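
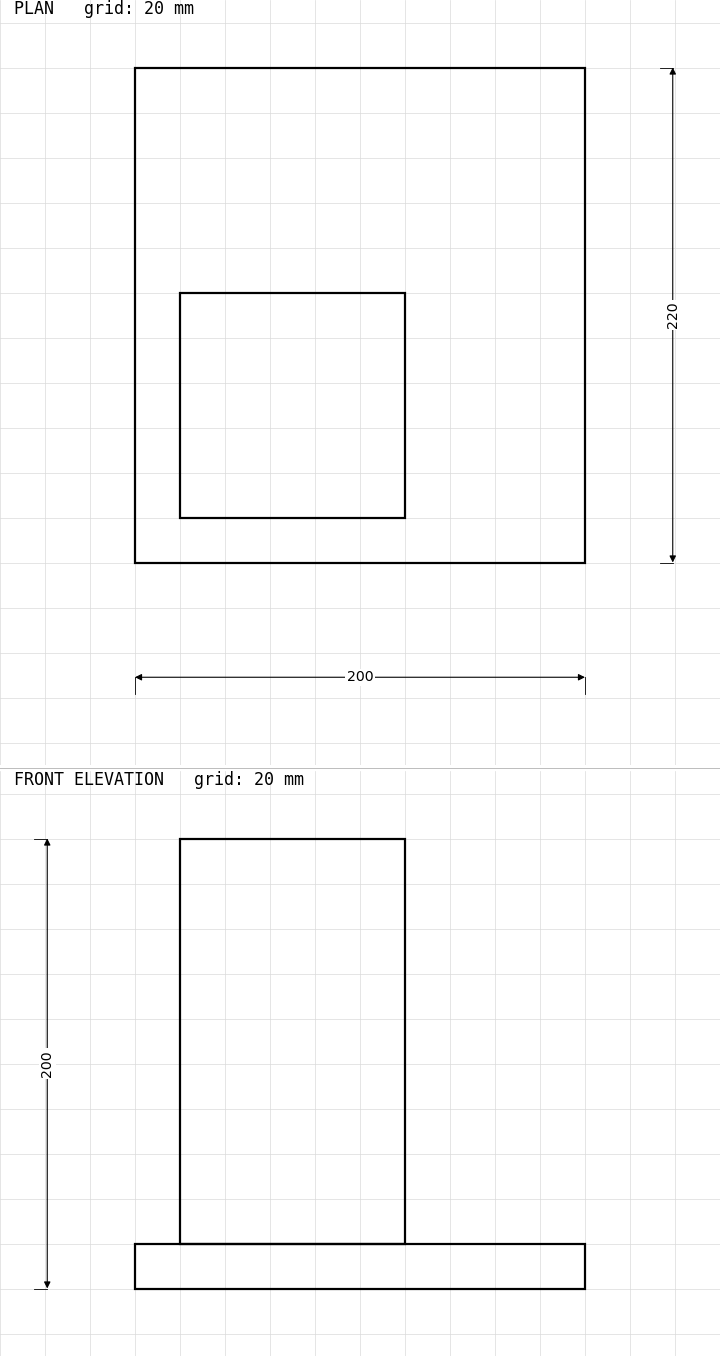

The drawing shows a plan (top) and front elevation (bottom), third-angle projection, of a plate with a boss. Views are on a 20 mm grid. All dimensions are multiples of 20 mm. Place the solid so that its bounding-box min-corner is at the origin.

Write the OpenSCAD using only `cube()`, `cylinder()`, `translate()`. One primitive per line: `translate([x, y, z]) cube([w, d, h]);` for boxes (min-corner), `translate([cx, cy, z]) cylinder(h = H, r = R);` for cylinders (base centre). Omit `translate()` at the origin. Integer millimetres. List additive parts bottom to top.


cube([200, 220, 20]);
translate([20, 20, 20]) cube([100, 100, 180]);


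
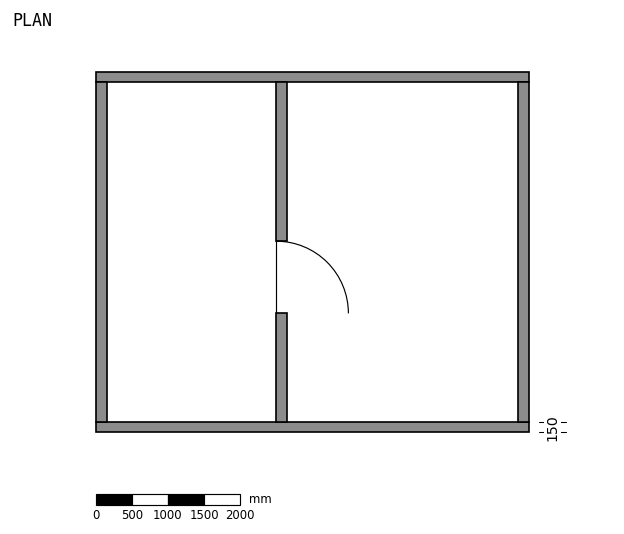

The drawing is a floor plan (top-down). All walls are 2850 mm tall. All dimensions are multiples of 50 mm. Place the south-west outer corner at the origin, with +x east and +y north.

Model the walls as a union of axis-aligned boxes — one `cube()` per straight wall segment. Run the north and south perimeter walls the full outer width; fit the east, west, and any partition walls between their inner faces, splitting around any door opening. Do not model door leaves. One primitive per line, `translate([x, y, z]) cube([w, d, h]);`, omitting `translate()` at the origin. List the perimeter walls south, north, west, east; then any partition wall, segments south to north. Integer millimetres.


cube([6000, 150, 2850]);
translate([0, 4850, 0]) cube([6000, 150, 2850]);
translate([0, 150, 0]) cube([150, 4700, 2850]);
translate([5850, 150, 0]) cube([150, 4700, 2850]);
translate([2500, 150, 0]) cube([150, 1500, 2850]);
translate([2500, 2650, 0]) cube([150, 2200, 2850]);


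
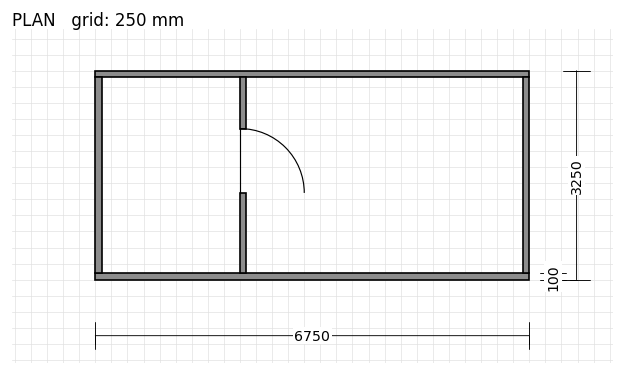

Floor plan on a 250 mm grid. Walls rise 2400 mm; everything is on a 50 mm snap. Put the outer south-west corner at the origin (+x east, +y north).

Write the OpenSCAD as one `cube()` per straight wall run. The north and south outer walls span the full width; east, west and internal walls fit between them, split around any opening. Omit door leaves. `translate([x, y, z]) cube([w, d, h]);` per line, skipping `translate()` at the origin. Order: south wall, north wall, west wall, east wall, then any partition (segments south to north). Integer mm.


cube([6750, 100, 2400]);
translate([0, 3150, 0]) cube([6750, 100, 2400]);
translate([0, 100, 0]) cube([100, 3050, 2400]);
translate([6650, 100, 0]) cube([100, 3050, 2400]);
translate([2250, 100, 0]) cube([100, 1250, 2400]);
translate([2250, 2350, 0]) cube([100, 800, 2400]);


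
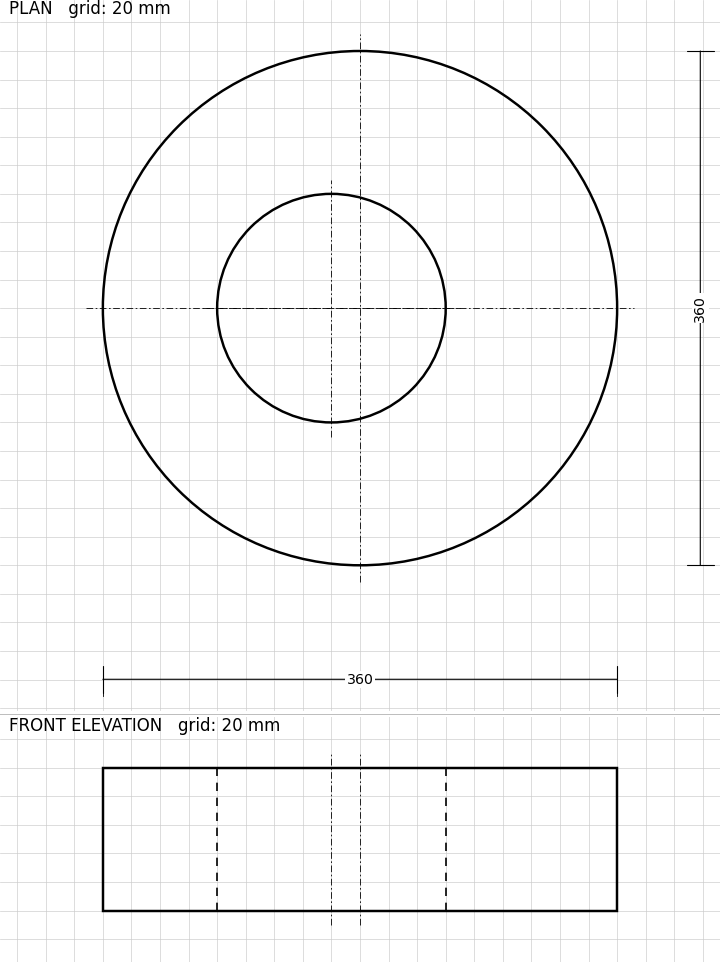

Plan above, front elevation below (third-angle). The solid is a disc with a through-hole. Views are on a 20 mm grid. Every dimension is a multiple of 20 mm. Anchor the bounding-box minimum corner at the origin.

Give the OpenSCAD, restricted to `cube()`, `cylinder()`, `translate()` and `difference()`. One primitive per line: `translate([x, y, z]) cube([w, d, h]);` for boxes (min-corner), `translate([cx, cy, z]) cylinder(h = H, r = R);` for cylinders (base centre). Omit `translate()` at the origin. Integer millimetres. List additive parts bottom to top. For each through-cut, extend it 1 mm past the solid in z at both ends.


difference() {
  translate([180, 180, 0]) cylinder(h = 100, r = 180);
  translate([160, 180, -1]) cylinder(h = 102, r = 80);
}


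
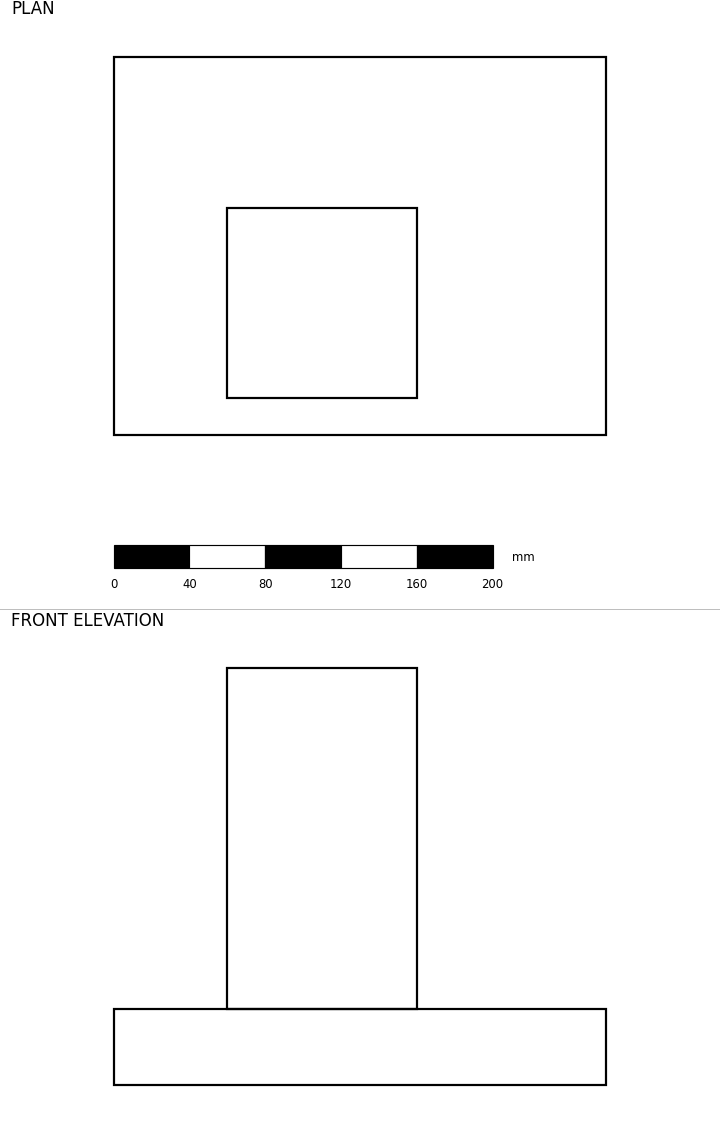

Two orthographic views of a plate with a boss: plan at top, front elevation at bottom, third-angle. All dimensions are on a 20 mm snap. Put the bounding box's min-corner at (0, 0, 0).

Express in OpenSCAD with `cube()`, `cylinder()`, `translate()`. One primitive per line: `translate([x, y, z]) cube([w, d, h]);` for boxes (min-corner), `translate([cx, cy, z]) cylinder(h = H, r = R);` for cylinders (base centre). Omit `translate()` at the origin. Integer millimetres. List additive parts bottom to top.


cube([260, 200, 40]);
translate([60, 20, 40]) cube([100, 100, 180]);


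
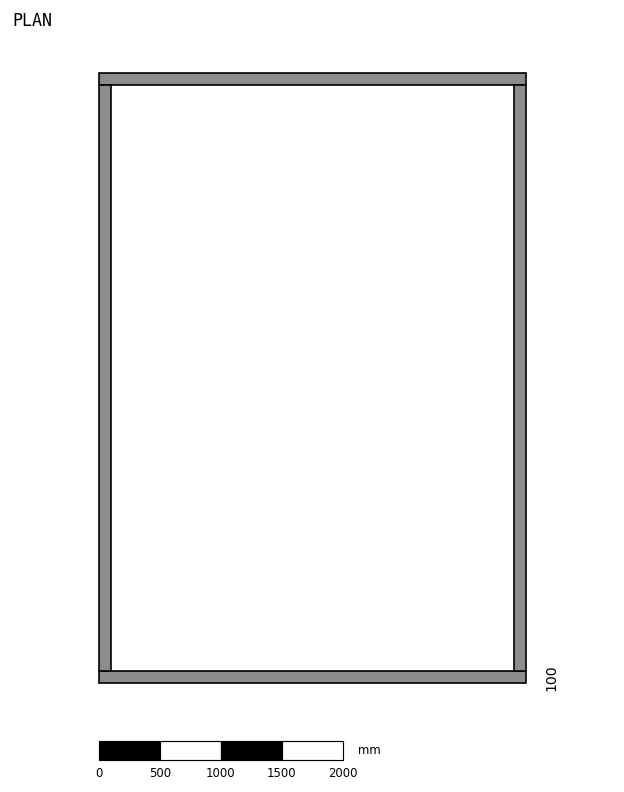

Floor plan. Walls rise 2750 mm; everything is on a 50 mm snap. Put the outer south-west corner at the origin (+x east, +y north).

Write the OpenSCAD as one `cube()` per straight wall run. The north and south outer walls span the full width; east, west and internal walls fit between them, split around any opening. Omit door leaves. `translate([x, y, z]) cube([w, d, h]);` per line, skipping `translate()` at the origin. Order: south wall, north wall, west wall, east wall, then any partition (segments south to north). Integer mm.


cube([3500, 100, 2750]);
translate([0, 4900, 0]) cube([3500, 100, 2750]);
translate([0, 100, 0]) cube([100, 4800, 2750]);
translate([3400, 100, 0]) cube([100, 4800, 2750]);


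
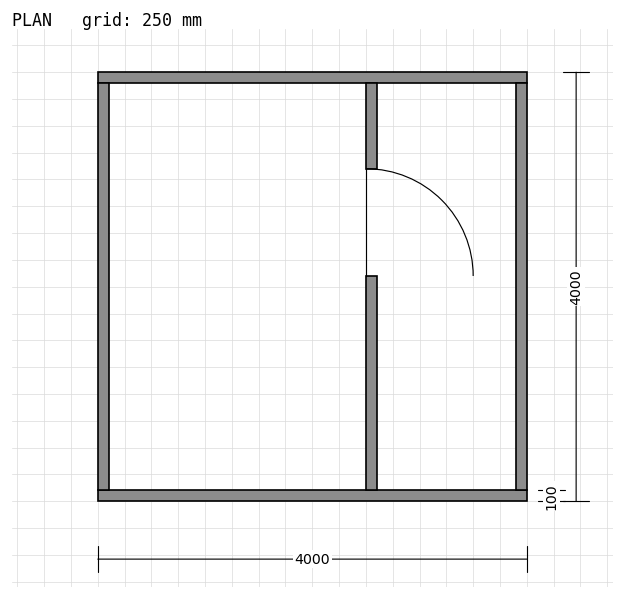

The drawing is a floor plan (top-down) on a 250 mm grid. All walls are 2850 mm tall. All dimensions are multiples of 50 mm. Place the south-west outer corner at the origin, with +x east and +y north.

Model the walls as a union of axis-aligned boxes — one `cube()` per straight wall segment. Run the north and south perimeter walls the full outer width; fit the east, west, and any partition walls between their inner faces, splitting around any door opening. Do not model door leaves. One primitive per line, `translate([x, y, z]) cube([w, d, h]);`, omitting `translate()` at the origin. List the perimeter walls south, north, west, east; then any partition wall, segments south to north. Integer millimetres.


cube([4000, 100, 2850]);
translate([0, 3900, 0]) cube([4000, 100, 2850]);
translate([0, 100, 0]) cube([100, 3800, 2850]);
translate([3900, 100, 0]) cube([100, 3800, 2850]);
translate([2500, 100, 0]) cube([100, 2000, 2850]);
translate([2500, 3100, 0]) cube([100, 800, 2850]);


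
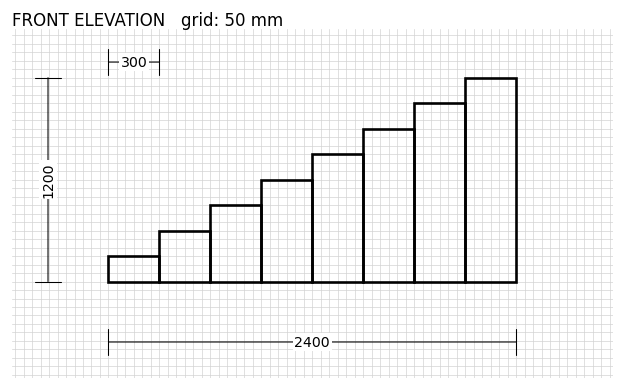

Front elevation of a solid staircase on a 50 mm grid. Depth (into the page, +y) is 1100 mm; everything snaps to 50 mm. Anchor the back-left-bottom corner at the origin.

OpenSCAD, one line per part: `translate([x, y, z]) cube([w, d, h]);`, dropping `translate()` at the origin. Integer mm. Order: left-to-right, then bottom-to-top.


cube([300, 1100, 150]);
translate([300, 0, 0]) cube([300, 1100, 300]);
translate([600, 0, 0]) cube([300, 1100, 450]);
translate([900, 0, 0]) cube([300, 1100, 600]);
translate([1200, 0, 0]) cube([300, 1100, 750]);
translate([1500, 0, 0]) cube([300, 1100, 900]);
translate([1800, 0, 0]) cube([300, 1100, 1050]);
translate([2100, 0, 0]) cube([300, 1100, 1200]);


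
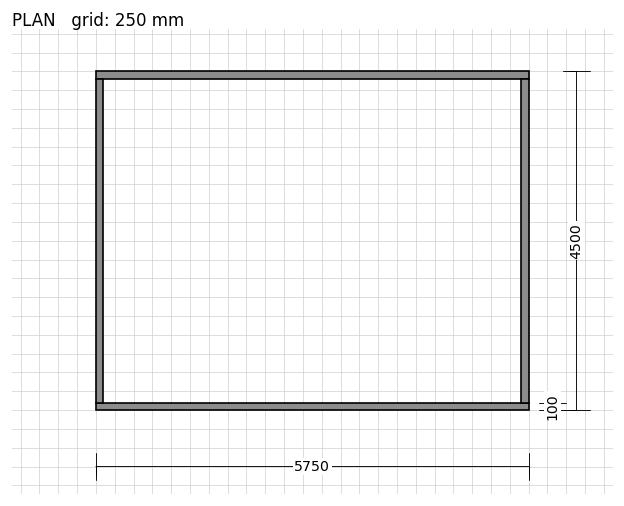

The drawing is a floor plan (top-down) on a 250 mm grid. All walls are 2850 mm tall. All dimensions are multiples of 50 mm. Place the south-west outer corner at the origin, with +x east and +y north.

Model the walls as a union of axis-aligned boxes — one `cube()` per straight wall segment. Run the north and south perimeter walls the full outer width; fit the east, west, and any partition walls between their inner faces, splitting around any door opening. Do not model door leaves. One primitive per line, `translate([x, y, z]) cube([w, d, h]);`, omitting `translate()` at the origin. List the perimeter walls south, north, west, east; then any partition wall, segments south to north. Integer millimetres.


cube([5750, 100, 2850]);
translate([0, 4400, 0]) cube([5750, 100, 2850]);
translate([0, 100, 0]) cube([100, 4300, 2850]);
translate([5650, 100, 0]) cube([100, 4300, 2850]);


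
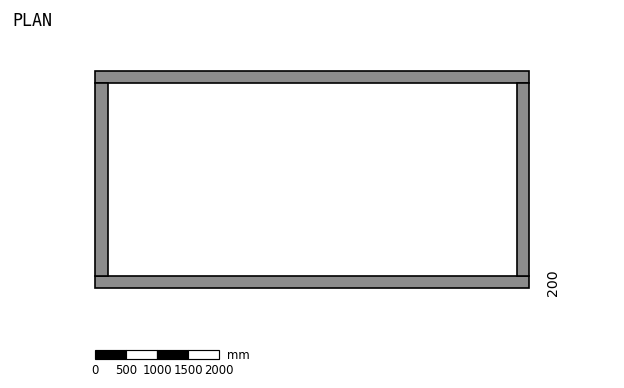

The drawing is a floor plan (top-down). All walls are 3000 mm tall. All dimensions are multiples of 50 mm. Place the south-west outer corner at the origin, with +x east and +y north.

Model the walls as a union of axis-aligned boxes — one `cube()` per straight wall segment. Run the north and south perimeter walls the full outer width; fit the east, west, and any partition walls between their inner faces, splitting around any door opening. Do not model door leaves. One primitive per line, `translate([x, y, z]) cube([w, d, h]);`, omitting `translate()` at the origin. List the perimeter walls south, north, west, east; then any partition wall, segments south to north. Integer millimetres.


cube([7000, 200, 3000]);
translate([0, 3300, 0]) cube([7000, 200, 3000]);
translate([0, 200, 0]) cube([200, 3100, 3000]);
translate([6800, 200, 0]) cube([200, 3100, 3000]);


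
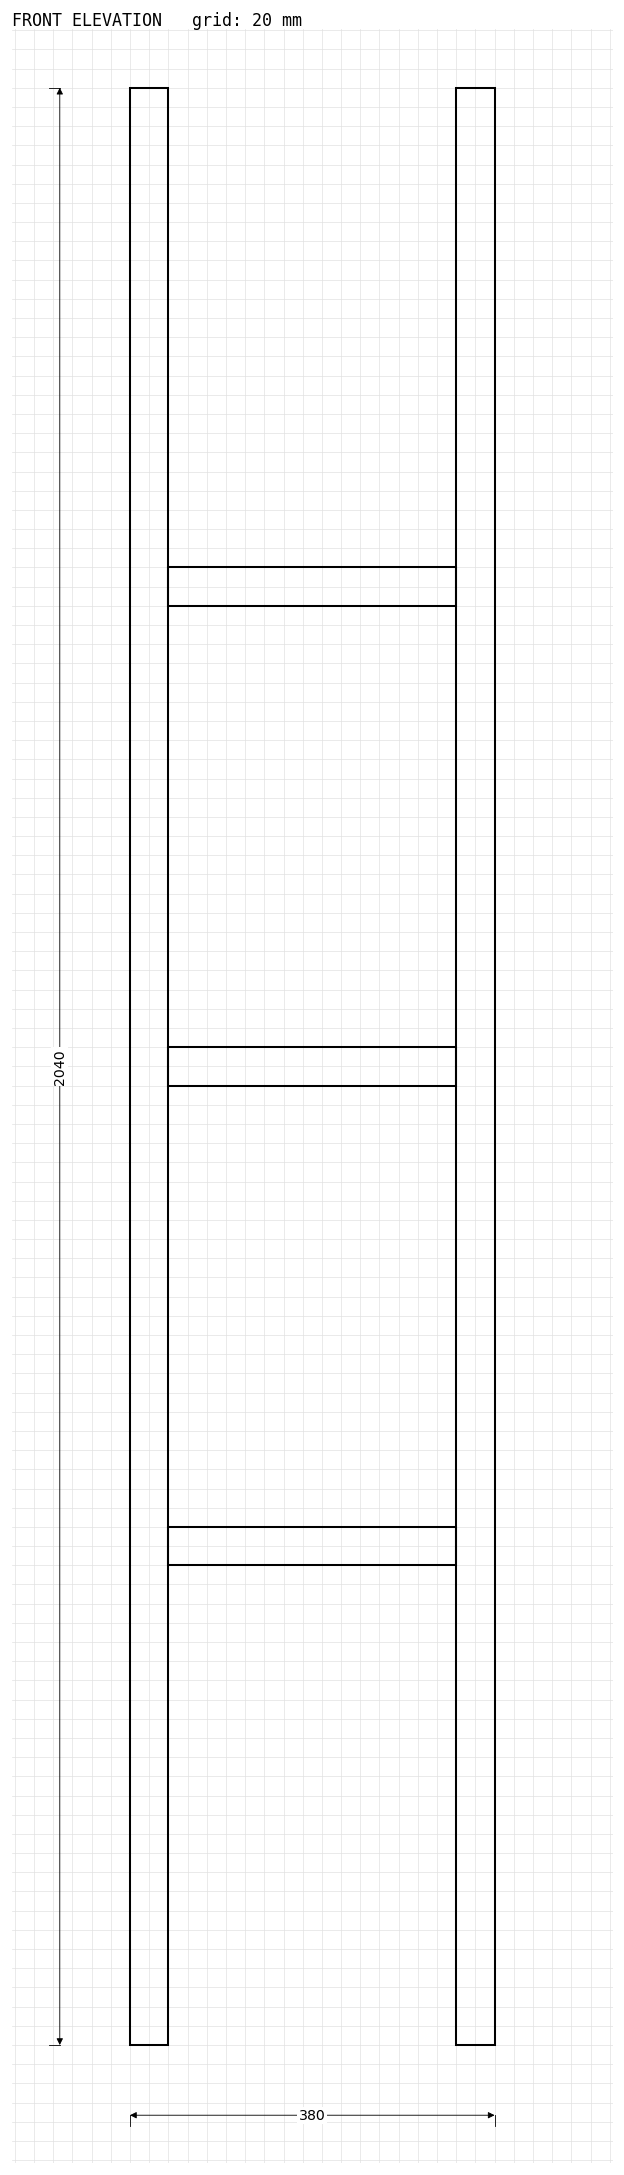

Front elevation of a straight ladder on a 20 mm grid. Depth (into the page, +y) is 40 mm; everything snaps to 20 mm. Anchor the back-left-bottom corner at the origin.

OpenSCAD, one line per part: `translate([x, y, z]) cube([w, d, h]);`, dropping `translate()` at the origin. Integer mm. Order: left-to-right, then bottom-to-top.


cube([40, 40, 2040]);
translate([40, 0, 500]) cube([300, 40, 40]);
translate([40, 0, 1000]) cube([300, 40, 40]);
translate([40, 0, 1500]) cube([300, 40, 40]);
translate([340, 0, 0]) cube([40, 40, 2040]);


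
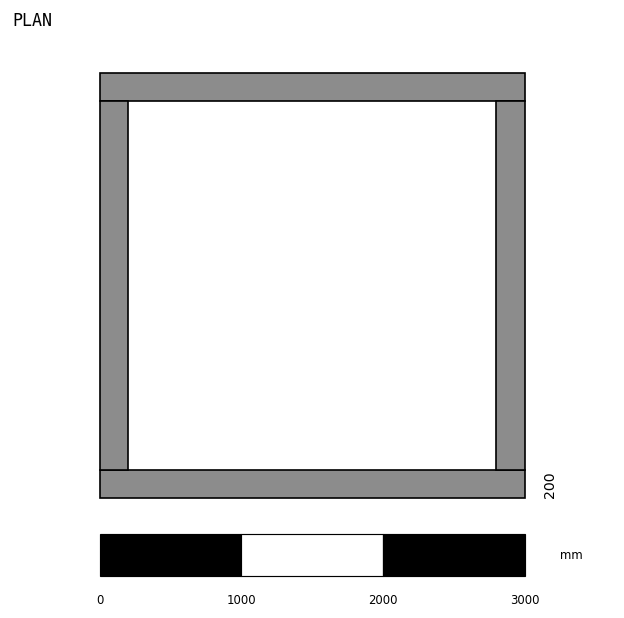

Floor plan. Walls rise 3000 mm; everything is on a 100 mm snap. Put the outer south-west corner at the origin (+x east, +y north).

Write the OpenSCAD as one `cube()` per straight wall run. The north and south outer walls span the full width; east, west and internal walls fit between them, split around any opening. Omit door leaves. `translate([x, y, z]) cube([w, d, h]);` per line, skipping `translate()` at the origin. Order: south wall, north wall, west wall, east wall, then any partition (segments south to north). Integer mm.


cube([3000, 200, 3000]);
translate([0, 2800, 0]) cube([3000, 200, 3000]);
translate([0, 200, 0]) cube([200, 2600, 3000]);
translate([2800, 200, 0]) cube([200, 2600, 3000]);


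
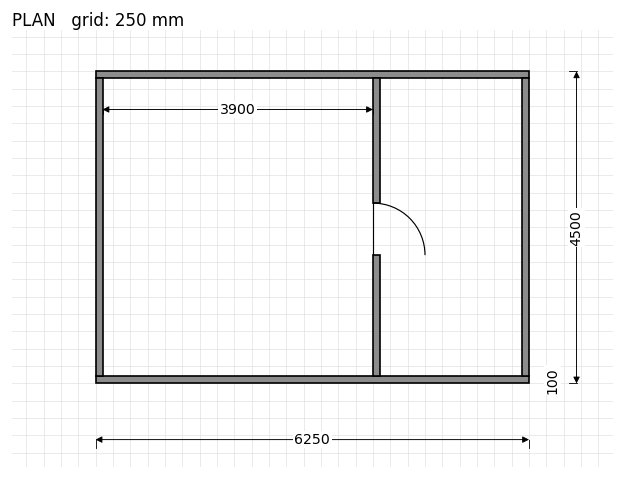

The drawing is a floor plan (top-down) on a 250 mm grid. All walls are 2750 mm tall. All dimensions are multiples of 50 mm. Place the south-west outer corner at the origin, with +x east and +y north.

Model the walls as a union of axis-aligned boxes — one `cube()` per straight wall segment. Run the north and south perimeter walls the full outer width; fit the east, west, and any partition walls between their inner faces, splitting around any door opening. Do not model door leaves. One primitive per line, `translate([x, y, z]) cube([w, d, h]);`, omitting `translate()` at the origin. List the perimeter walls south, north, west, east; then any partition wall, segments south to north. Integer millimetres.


cube([6250, 100, 2750]);
translate([0, 4400, 0]) cube([6250, 100, 2750]);
translate([0, 100, 0]) cube([100, 4300, 2750]);
translate([6150, 100, 0]) cube([100, 4300, 2750]);
translate([4000, 100, 0]) cube([100, 1750, 2750]);
translate([4000, 2600, 0]) cube([100, 1800, 2750]);


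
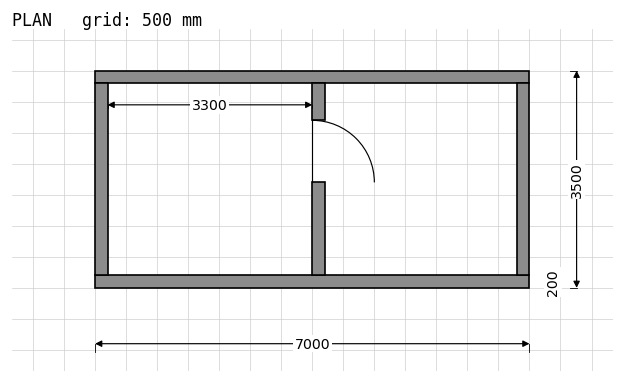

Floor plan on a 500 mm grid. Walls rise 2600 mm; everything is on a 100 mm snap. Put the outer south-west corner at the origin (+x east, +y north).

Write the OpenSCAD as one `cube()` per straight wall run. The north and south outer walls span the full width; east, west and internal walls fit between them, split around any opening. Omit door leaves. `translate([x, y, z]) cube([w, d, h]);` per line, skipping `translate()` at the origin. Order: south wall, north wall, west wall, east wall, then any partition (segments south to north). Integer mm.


cube([7000, 200, 2600]);
translate([0, 3300, 0]) cube([7000, 200, 2600]);
translate([0, 200, 0]) cube([200, 3100, 2600]);
translate([6800, 200, 0]) cube([200, 3100, 2600]);
translate([3500, 200, 0]) cube([200, 1500, 2600]);
translate([3500, 2700, 0]) cube([200, 600, 2600]);


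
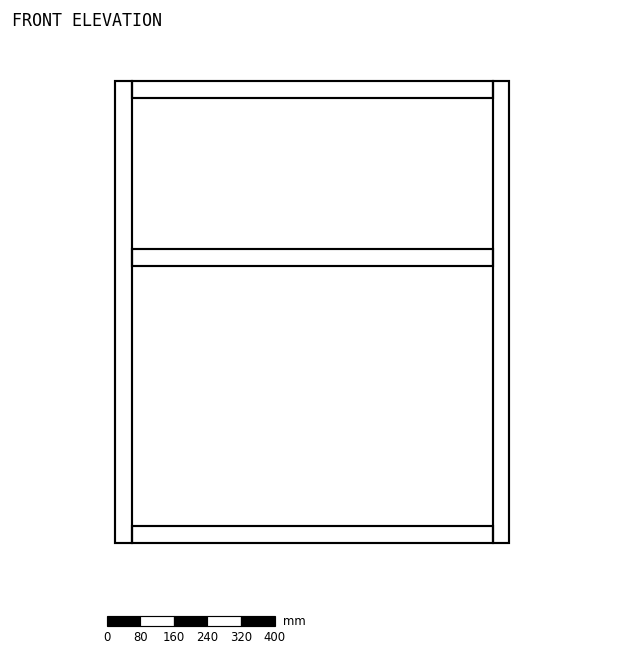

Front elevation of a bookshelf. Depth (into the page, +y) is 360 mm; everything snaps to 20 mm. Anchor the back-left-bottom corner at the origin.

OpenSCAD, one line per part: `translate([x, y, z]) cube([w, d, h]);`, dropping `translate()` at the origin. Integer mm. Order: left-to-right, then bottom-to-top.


cube([40, 360, 1100]);
translate([40, 0, 0]) cube([860, 360, 40]);
translate([40, 0, 660]) cube([860, 360, 40]);
translate([40, 0, 1060]) cube([860, 360, 40]);
translate([900, 0, 0]) cube([40, 360, 1100]);


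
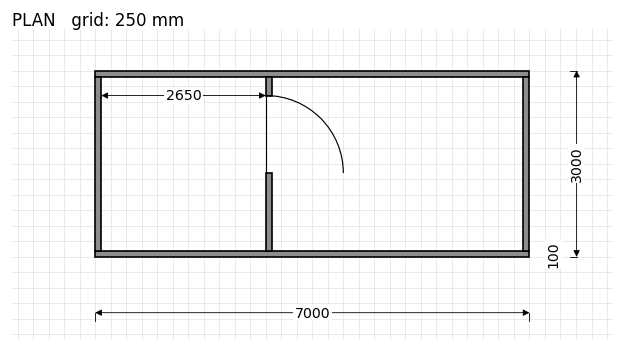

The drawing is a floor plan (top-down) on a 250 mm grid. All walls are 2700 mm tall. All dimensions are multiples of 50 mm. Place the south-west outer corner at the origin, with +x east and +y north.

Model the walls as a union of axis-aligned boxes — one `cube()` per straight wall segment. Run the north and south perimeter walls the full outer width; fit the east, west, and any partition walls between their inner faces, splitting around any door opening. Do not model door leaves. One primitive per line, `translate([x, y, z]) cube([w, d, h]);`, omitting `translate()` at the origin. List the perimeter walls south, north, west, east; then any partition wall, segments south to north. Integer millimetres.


cube([7000, 100, 2700]);
translate([0, 2900, 0]) cube([7000, 100, 2700]);
translate([0, 100, 0]) cube([100, 2800, 2700]);
translate([6900, 100, 0]) cube([100, 2800, 2700]);
translate([2750, 100, 0]) cube([100, 1250, 2700]);
translate([2750, 2600, 0]) cube([100, 300, 2700]);


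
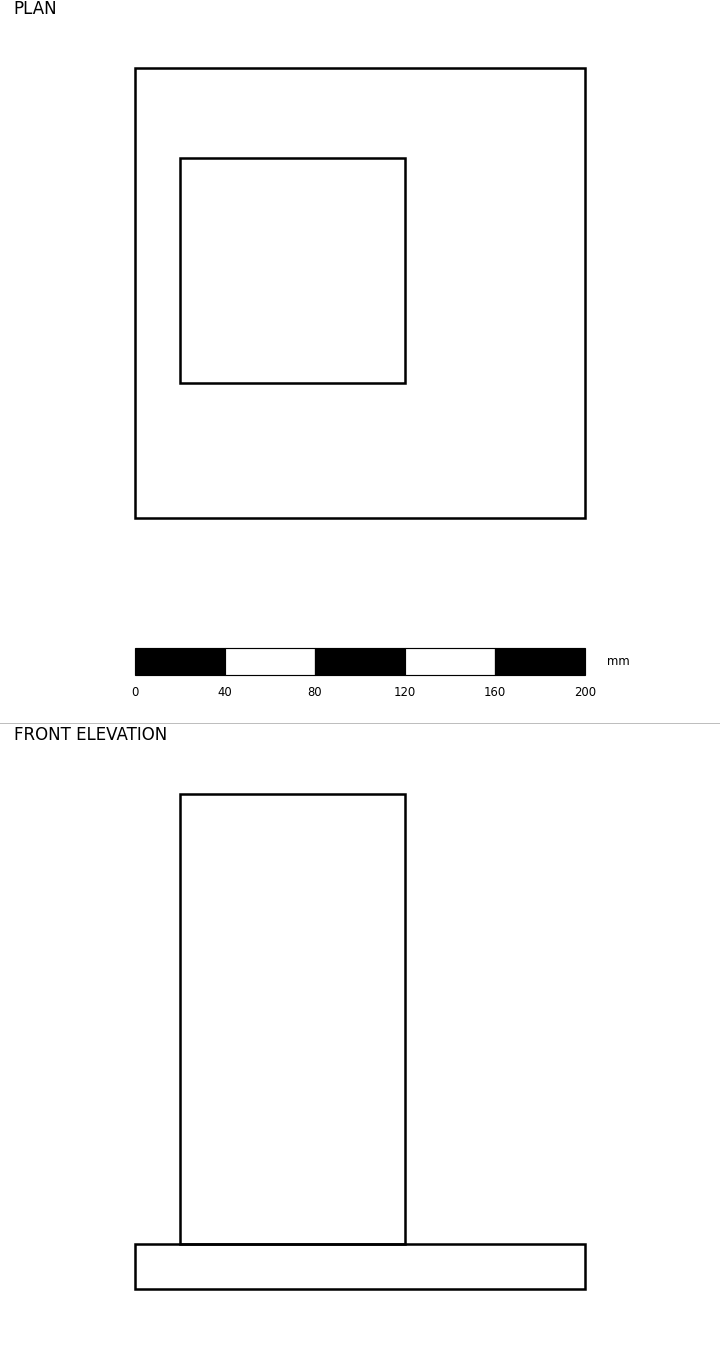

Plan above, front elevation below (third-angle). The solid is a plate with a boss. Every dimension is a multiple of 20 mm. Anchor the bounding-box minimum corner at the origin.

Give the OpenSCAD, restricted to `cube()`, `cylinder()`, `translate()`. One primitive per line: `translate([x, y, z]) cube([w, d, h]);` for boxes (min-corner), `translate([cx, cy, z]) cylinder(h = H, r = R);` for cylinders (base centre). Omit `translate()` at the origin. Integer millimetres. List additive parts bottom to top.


cube([200, 200, 20]);
translate([20, 60, 20]) cube([100, 100, 200]);


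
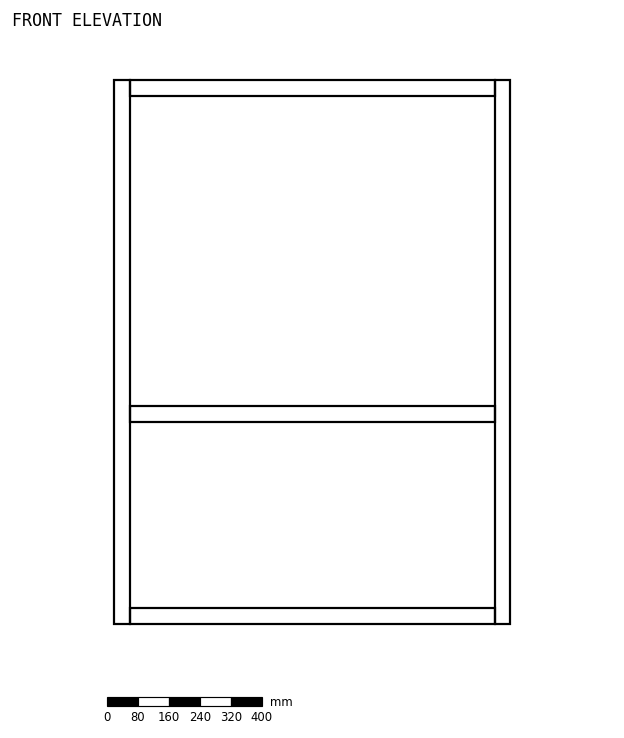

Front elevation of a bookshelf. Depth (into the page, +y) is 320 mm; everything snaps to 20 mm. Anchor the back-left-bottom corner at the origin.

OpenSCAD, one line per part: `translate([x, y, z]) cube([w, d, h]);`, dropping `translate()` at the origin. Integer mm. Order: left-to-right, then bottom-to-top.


cube([40, 320, 1400]);
translate([40, 0, 0]) cube([940, 320, 40]);
translate([40, 0, 520]) cube([940, 320, 40]);
translate([40, 0, 1360]) cube([940, 320, 40]);
translate([980, 0, 0]) cube([40, 320, 1400]);


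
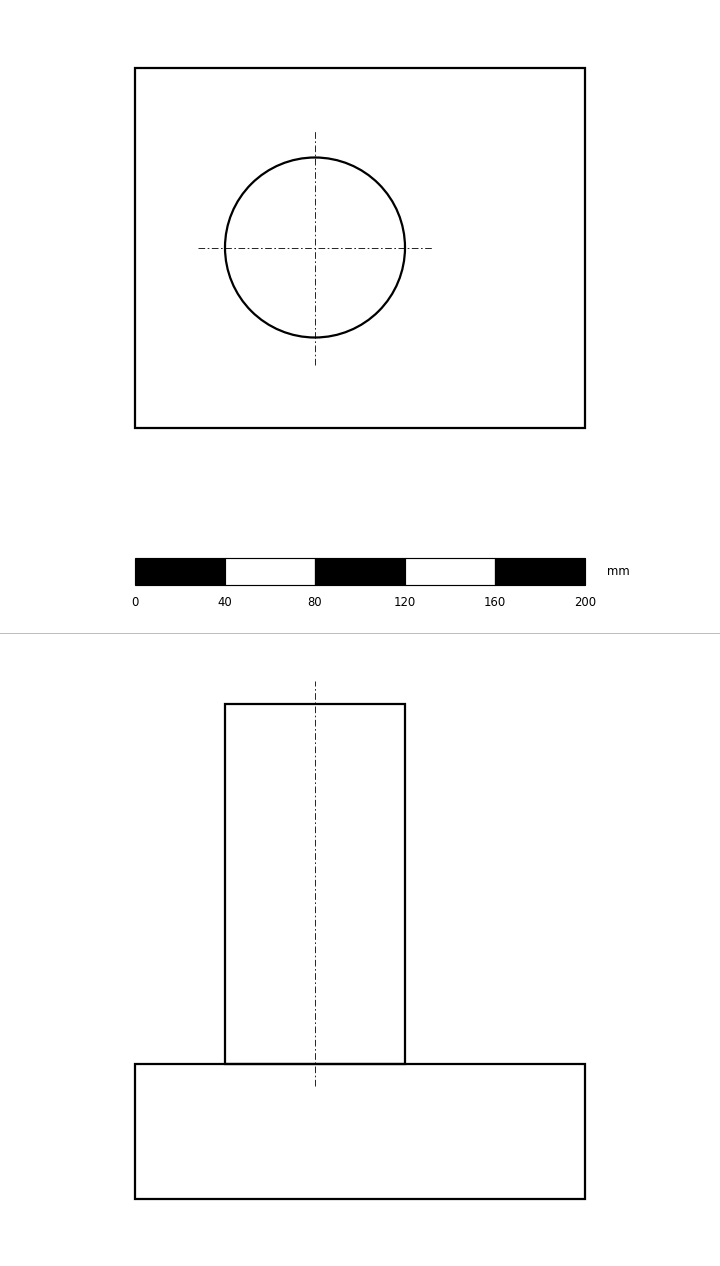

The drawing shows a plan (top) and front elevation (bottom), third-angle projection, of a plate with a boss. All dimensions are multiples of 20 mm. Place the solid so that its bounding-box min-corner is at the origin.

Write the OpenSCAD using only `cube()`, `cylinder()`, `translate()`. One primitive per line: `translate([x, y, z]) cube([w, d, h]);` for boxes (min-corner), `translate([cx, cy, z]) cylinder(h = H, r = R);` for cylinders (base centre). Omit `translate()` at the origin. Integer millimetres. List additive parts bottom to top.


cube([200, 160, 60]);
translate([80, 80, 60]) cylinder(h = 160, r = 40);


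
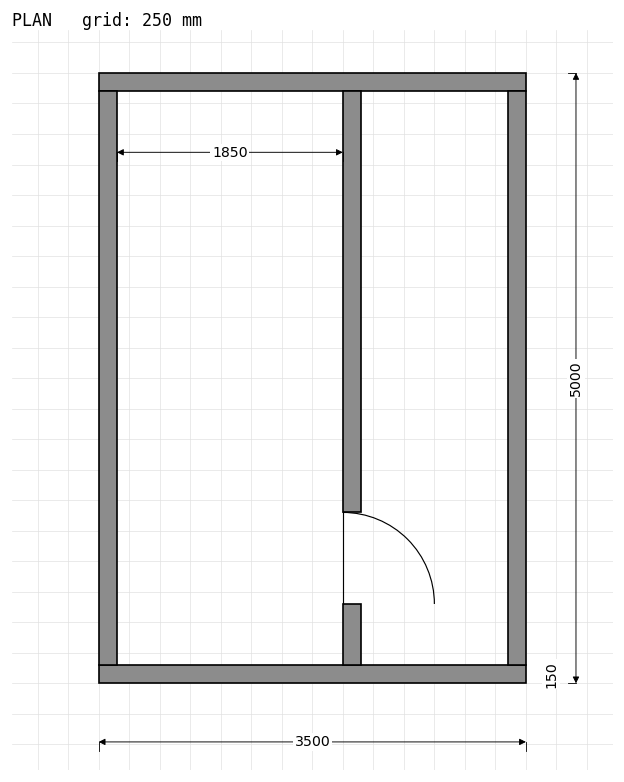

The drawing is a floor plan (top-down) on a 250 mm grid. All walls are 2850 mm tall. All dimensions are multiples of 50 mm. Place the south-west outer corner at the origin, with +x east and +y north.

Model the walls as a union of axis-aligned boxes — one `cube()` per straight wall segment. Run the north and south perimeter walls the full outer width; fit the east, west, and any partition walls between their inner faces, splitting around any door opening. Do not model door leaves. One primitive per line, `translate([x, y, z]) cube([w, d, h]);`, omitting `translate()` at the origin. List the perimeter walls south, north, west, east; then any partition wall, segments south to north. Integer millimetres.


cube([3500, 150, 2850]);
translate([0, 4850, 0]) cube([3500, 150, 2850]);
translate([0, 150, 0]) cube([150, 4700, 2850]);
translate([3350, 150, 0]) cube([150, 4700, 2850]);
translate([2000, 150, 0]) cube([150, 500, 2850]);
translate([2000, 1400, 0]) cube([150, 3450, 2850]);


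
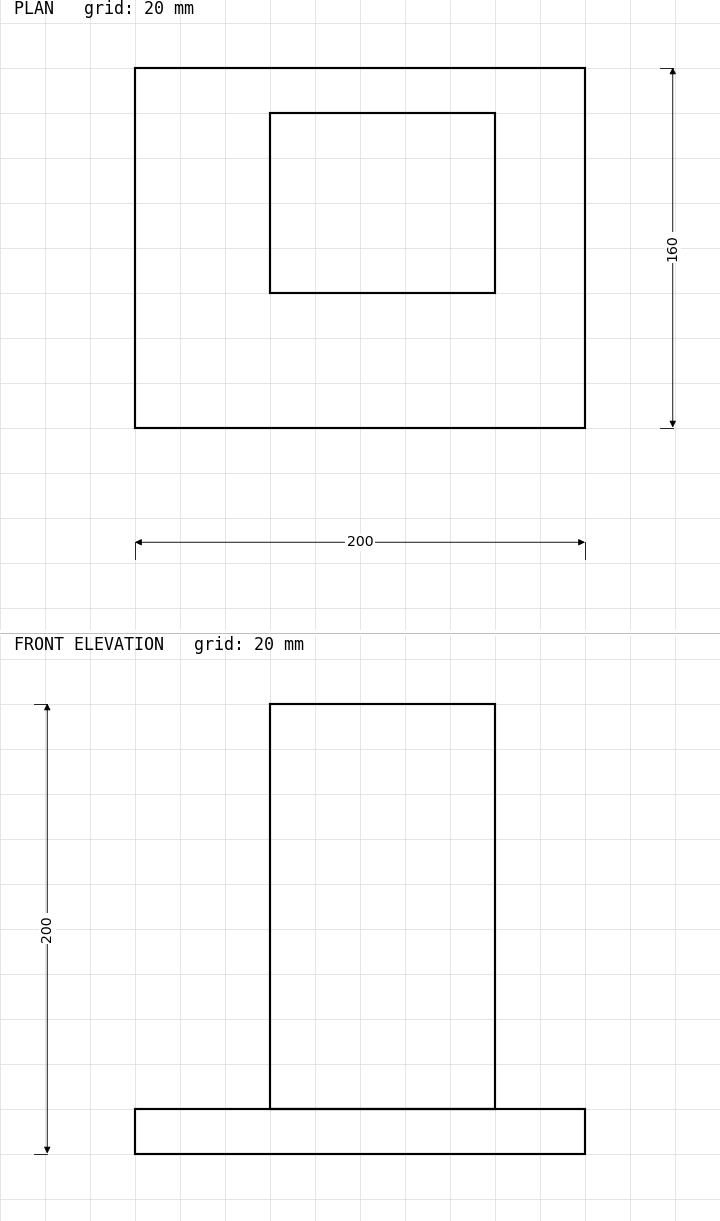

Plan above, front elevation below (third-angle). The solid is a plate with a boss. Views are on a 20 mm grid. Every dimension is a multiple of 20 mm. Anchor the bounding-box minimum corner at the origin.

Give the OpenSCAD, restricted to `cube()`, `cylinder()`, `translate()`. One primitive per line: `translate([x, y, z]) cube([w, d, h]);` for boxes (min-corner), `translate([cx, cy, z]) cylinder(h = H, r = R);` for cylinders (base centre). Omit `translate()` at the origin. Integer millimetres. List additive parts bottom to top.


cube([200, 160, 20]);
translate([60, 60, 20]) cube([100, 80, 180]);


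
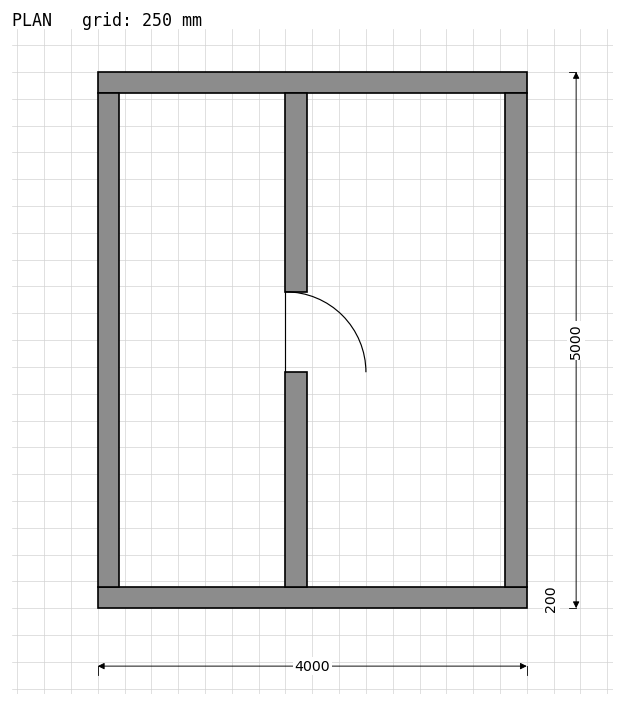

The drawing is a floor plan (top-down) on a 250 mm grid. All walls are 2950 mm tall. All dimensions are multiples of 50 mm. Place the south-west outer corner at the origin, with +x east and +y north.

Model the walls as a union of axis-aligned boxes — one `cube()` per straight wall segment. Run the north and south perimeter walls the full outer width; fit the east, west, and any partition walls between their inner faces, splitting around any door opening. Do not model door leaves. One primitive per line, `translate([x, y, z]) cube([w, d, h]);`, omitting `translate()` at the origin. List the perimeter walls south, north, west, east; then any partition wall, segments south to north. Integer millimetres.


cube([4000, 200, 2950]);
translate([0, 4800, 0]) cube([4000, 200, 2950]);
translate([0, 200, 0]) cube([200, 4600, 2950]);
translate([3800, 200, 0]) cube([200, 4600, 2950]);
translate([1750, 200, 0]) cube([200, 2000, 2950]);
translate([1750, 2950, 0]) cube([200, 1850, 2950]);


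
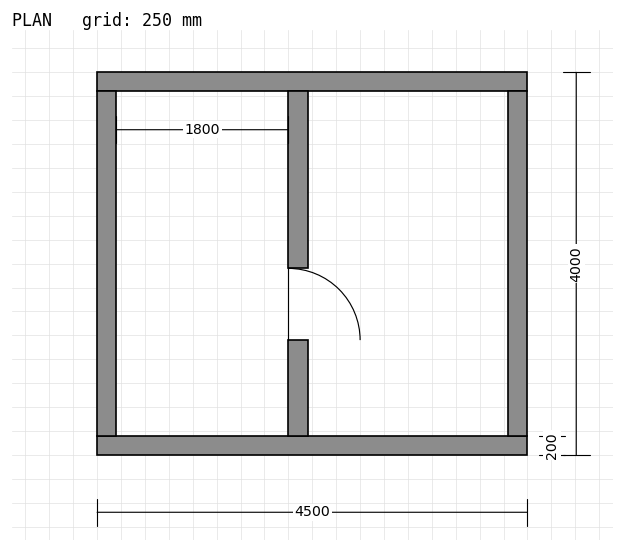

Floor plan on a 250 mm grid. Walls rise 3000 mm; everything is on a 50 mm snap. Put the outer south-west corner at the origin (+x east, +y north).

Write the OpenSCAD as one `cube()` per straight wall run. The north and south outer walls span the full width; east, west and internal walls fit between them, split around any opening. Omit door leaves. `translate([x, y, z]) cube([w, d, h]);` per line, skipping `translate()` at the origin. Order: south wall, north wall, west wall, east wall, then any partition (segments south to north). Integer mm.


cube([4500, 200, 3000]);
translate([0, 3800, 0]) cube([4500, 200, 3000]);
translate([0, 200, 0]) cube([200, 3600, 3000]);
translate([4300, 200, 0]) cube([200, 3600, 3000]);
translate([2000, 200, 0]) cube([200, 1000, 3000]);
translate([2000, 1950, 0]) cube([200, 1850, 3000]);


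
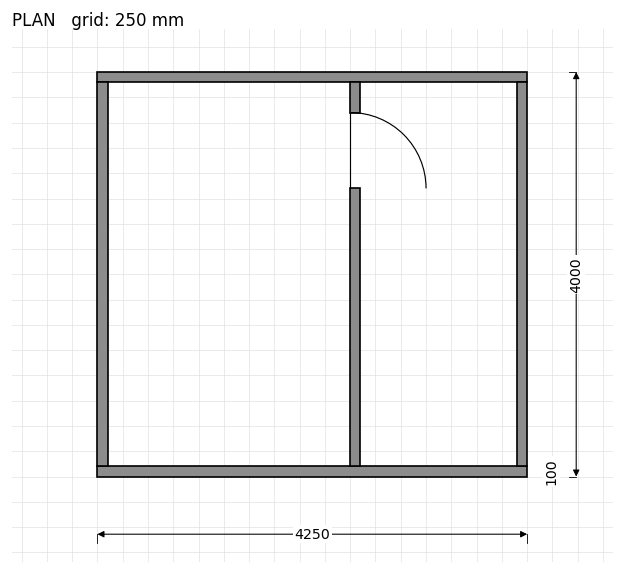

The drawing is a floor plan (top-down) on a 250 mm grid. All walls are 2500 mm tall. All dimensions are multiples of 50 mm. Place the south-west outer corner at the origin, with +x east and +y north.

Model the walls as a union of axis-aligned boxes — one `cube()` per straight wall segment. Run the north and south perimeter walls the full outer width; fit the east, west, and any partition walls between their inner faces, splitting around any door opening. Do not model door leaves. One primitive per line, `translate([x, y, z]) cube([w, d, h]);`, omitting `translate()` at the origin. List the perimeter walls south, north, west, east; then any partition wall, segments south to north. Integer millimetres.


cube([4250, 100, 2500]);
translate([0, 3900, 0]) cube([4250, 100, 2500]);
translate([0, 100, 0]) cube([100, 3800, 2500]);
translate([4150, 100, 0]) cube([100, 3800, 2500]);
translate([2500, 100, 0]) cube([100, 2750, 2500]);
translate([2500, 3600, 0]) cube([100, 300, 2500]);


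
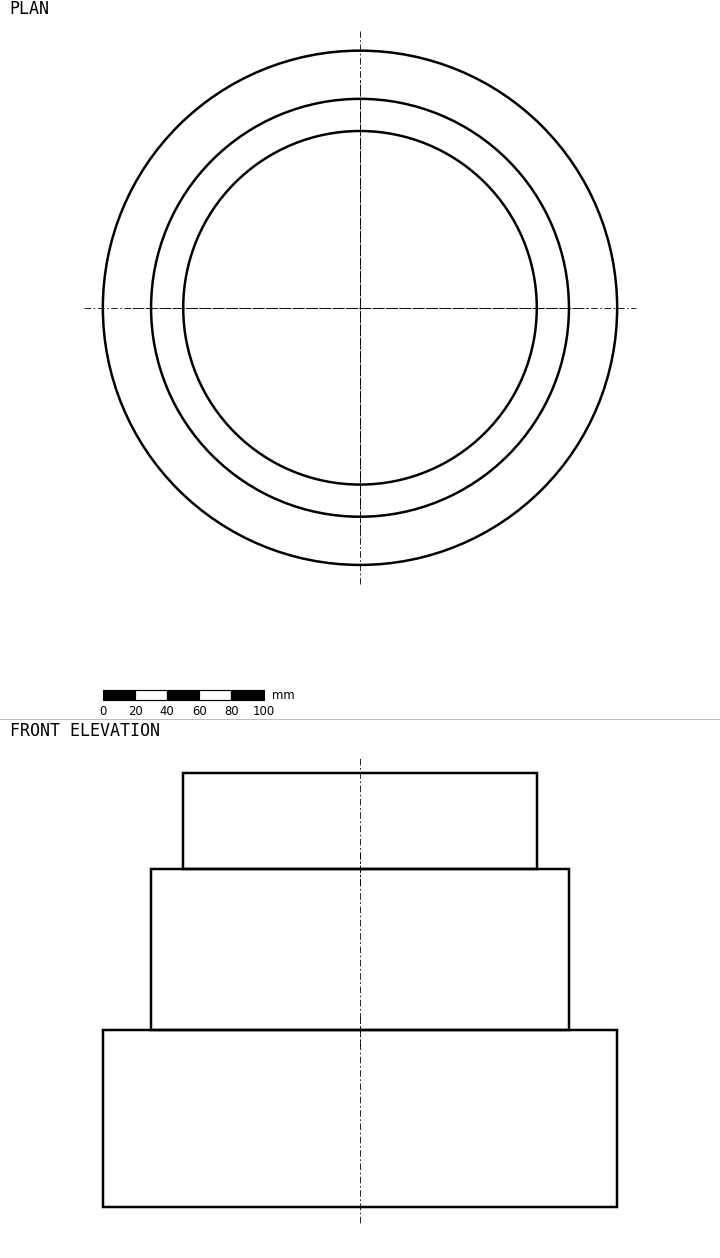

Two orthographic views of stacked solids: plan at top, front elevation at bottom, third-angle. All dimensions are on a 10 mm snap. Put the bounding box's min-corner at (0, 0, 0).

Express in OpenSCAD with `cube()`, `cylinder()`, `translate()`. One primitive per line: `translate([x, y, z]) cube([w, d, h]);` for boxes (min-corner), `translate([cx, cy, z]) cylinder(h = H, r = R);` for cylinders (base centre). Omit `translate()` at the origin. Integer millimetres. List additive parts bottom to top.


translate([160, 160, 0]) cylinder(h = 110, r = 160);
translate([160, 160, 110]) cylinder(h = 100, r = 130);
translate([160, 160, 210]) cylinder(h = 60, r = 110);


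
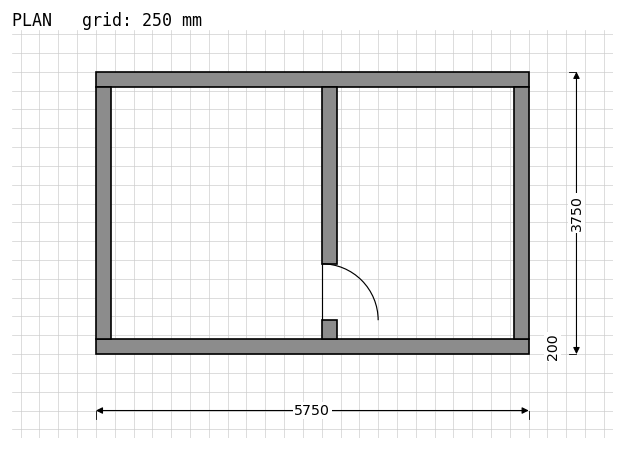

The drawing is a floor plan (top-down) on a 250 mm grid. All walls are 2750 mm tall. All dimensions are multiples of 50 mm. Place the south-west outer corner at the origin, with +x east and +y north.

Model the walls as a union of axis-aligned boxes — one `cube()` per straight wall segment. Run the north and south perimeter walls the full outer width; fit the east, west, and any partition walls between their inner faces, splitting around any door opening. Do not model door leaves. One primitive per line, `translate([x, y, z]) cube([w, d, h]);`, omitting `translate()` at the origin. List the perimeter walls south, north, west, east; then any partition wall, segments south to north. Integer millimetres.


cube([5750, 200, 2750]);
translate([0, 3550, 0]) cube([5750, 200, 2750]);
translate([0, 200, 0]) cube([200, 3350, 2750]);
translate([5550, 200, 0]) cube([200, 3350, 2750]);
translate([3000, 200, 0]) cube([200, 250, 2750]);
translate([3000, 1200, 0]) cube([200, 2350, 2750]);


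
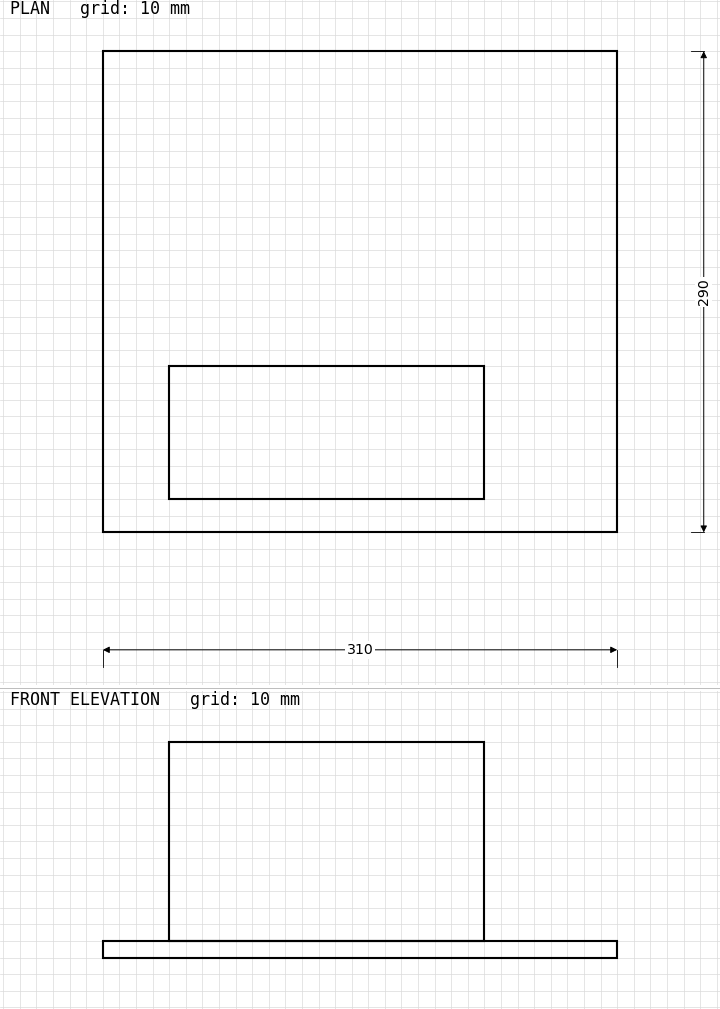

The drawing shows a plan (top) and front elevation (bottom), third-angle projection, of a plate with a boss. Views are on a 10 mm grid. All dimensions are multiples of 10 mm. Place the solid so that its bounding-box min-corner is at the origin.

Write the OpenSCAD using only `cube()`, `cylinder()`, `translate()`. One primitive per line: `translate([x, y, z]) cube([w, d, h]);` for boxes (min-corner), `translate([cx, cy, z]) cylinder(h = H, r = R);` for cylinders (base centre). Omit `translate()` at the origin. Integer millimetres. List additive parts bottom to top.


cube([310, 290, 10]);
translate([40, 20, 10]) cube([190, 80, 120]);


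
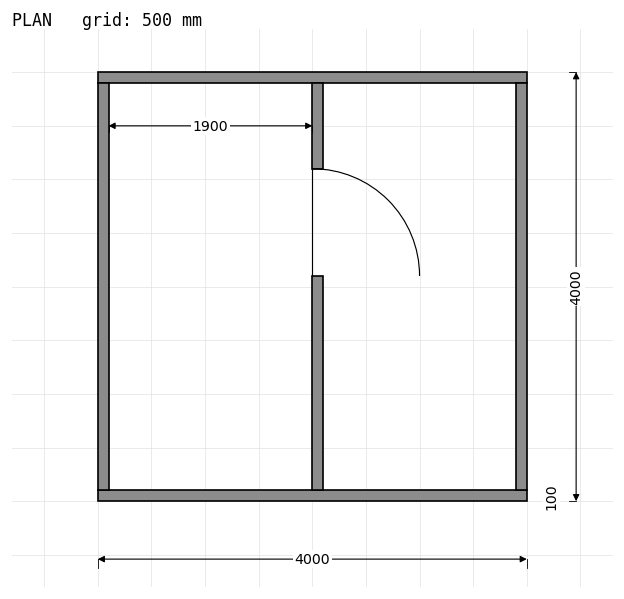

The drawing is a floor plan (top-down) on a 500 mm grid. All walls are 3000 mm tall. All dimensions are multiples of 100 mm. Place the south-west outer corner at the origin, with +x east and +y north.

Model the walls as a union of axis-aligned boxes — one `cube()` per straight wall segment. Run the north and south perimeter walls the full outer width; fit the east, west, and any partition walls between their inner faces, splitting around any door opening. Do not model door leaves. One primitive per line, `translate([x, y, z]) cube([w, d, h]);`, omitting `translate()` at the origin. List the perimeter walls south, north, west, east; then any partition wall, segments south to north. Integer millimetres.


cube([4000, 100, 3000]);
translate([0, 3900, 0]) cube([4000, 100, 3000]);
translate([0, 100, 0]) cube([100, 3800, 3000]);
translate([3900, 100, 0]) cube([100, 3800, 3000]);
translate([2000, 100, 0]) cube([100, 2000, 3000]);
translate([2000, 3100, 0]) cube([100, 800, 3000]);


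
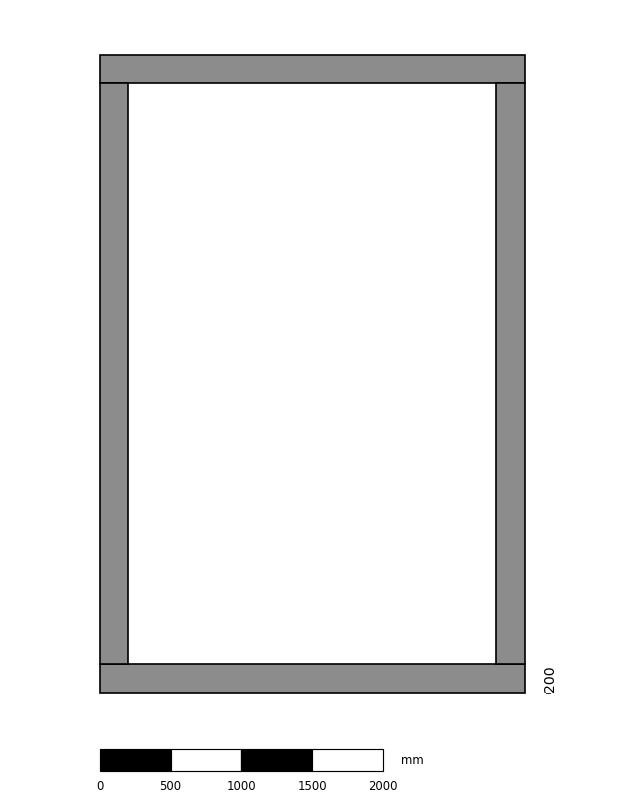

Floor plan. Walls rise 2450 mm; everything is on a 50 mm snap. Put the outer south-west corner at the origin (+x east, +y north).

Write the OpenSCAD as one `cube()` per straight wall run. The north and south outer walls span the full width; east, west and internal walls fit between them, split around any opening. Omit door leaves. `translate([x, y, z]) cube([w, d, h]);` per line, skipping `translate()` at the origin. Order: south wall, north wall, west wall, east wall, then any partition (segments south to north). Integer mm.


cube([3000, 200, 2450]);
translate([0, 4300, 0]) cube([3000, 200, 2450]);
translate([0, 200, 0]) cube([200, 4100, 2450]);
translate([2800, 200, 0]) cube([200, 4100, 2450]);


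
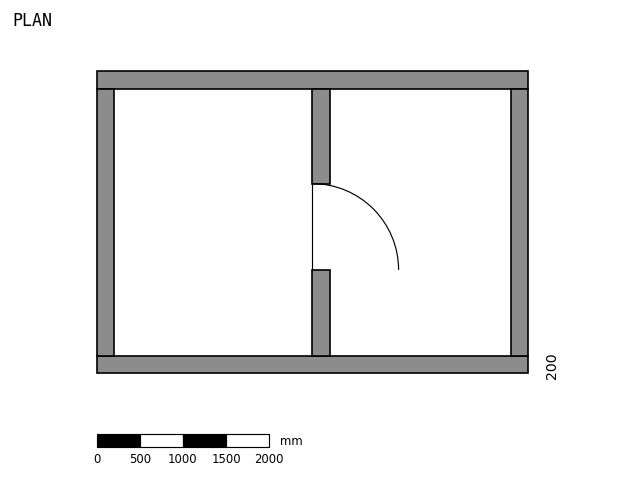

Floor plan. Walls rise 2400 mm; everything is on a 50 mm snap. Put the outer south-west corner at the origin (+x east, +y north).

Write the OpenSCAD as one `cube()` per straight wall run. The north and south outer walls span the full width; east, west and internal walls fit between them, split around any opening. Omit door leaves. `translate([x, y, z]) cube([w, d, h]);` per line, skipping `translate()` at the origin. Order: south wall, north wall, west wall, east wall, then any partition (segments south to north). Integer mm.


cube([5000, 200, 2400]);
translate([0, 3300, 0]) cube([5000, 200, 2400]);
translate([0, 200, 0]) cube([200, 3100, 2400]);
translate([4800, 200, 0]) cube([200, 3100, 2400]);
translate([2500, 200, 0]) cube([200, 1000, 2400]);
translate([2500, 2200, 0]) cube([200, 1100, 2400]);


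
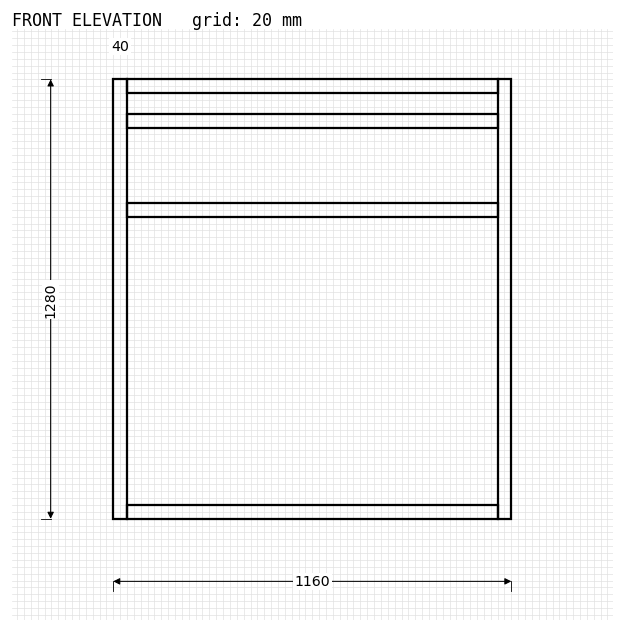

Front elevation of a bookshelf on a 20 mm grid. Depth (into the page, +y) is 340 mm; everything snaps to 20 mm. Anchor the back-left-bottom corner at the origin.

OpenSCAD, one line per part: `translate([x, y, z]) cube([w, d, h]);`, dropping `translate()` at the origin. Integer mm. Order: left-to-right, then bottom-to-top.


cube([40, 340, 1280]);
translate([40, 0, 0]) cube([1080, 340, 40]);
translate([40, 0, 880]) cube([1080, 340, 40]);
translate([40, 0, 1140]) cube([1080, 340, 40]);
translate([40, 0, 1240]) cube([1080, 340, 40]);
translate([1120, 0, 0]) cube([40, 340, 1280]);


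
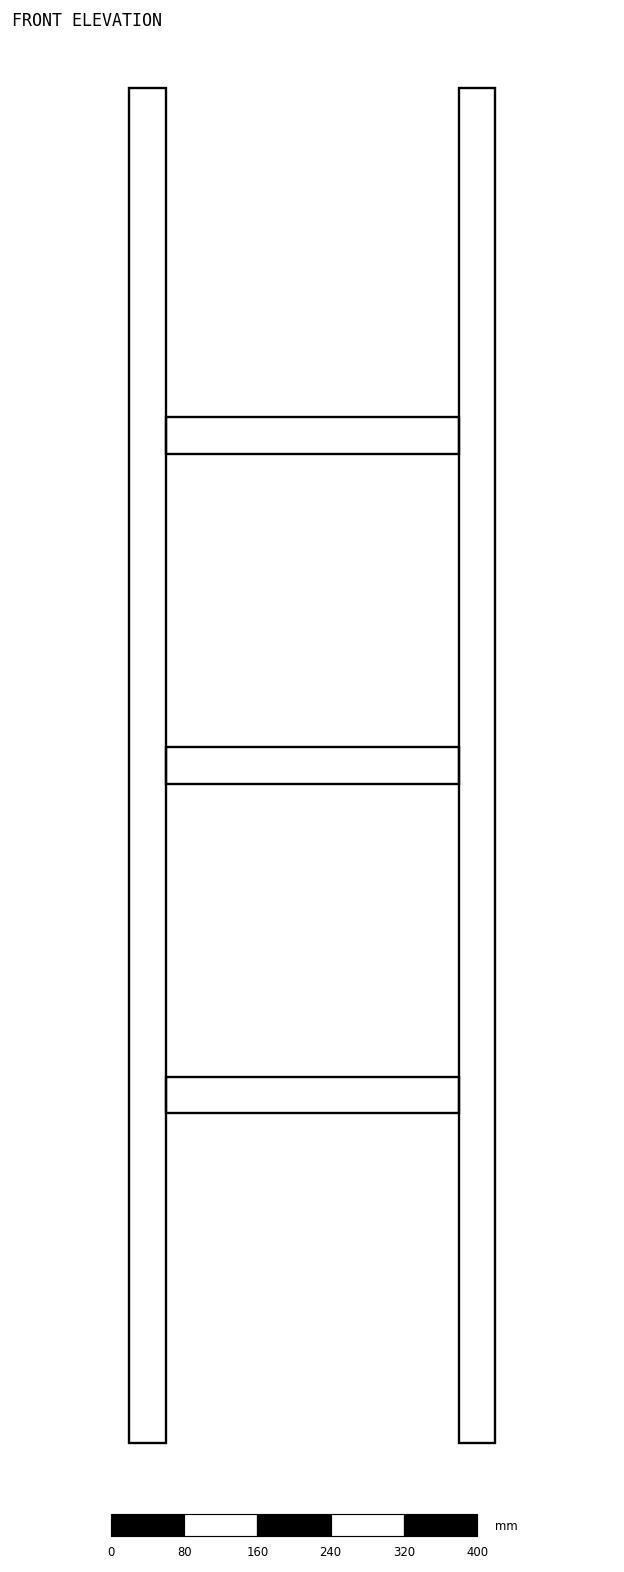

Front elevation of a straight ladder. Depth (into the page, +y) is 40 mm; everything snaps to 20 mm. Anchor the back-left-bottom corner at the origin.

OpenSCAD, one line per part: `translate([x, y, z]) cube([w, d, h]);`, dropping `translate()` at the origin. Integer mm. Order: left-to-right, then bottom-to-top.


cube([40, 40, 1480]);
translate([40, 0, 360]) cube([320, 40, 40]);
translate([40, 0, 720]) cube([320, 40, 40]);
translate([40, 0, 1080]) cube([320, 40, 40]);
translate([360, 0, 0]) cube([40, 40, 1480]);


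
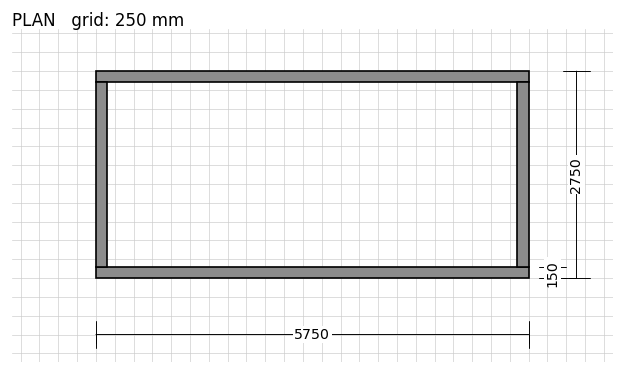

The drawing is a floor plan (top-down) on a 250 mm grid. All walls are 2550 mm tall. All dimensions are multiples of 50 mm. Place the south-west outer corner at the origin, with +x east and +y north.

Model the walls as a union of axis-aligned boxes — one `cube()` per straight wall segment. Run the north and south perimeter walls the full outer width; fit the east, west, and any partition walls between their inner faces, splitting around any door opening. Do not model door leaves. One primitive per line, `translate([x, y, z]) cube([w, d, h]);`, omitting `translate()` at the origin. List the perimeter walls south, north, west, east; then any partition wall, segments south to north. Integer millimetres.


cube([5750, 150, 2550]);
translate([0, 2600, 0]) cube([5750, 150, 2550]);
translate([0, 150, 0]) cube([150, 2450, 2550]);
translate([5600, 150, 0]) cube([150, 2450, 2550]);


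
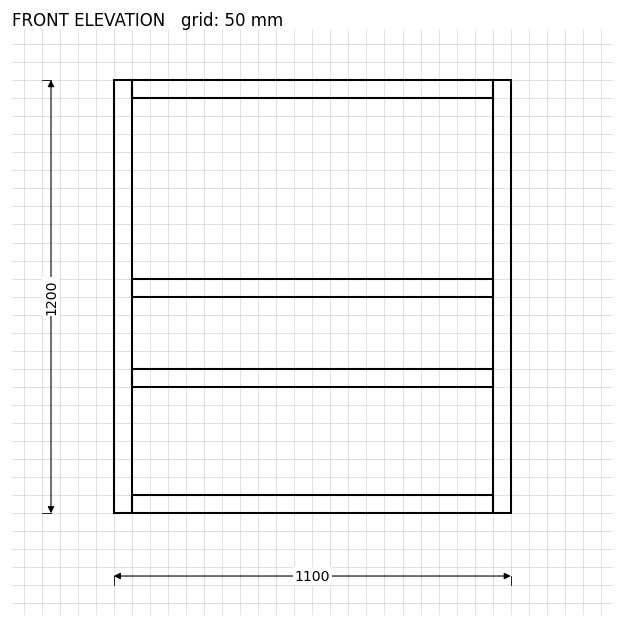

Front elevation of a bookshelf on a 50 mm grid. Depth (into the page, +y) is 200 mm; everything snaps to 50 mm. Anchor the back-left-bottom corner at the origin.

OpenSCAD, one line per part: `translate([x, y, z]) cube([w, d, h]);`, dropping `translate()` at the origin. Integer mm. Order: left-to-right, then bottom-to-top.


cube([50, 200, 1200]);
translate([50, 0, 0]) cube([1000, 200, 50]);
translate([50, 0, 350]) cube([1000, 200, 50]);
translate([50, 0, 600]) cube([1000, 200, 50]);
translate([50, 0, 1150]) cube([1000, 200, 50]);
translate([1050, 0, 0]) cube([50, 200, 1200]);


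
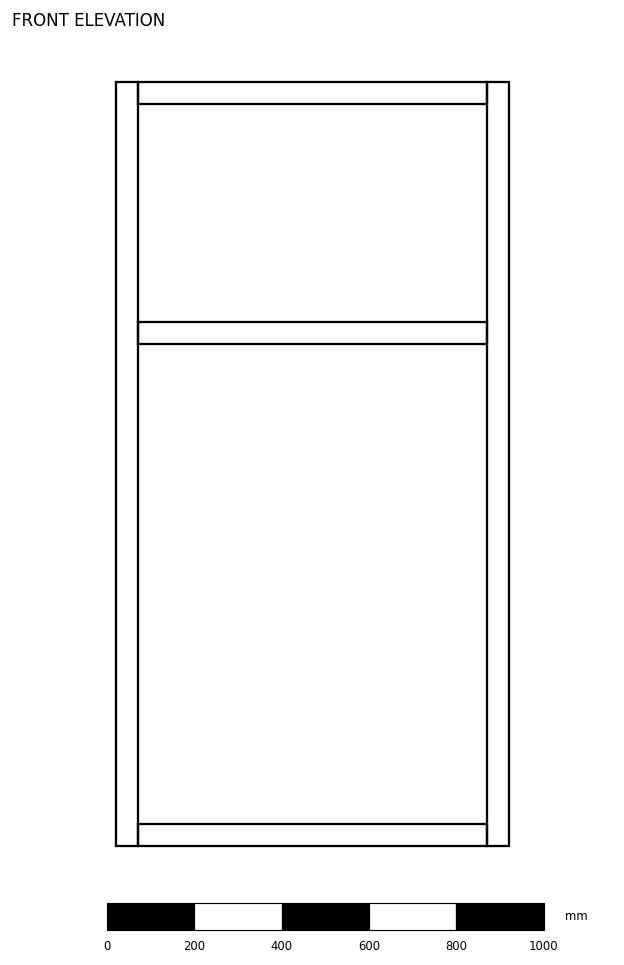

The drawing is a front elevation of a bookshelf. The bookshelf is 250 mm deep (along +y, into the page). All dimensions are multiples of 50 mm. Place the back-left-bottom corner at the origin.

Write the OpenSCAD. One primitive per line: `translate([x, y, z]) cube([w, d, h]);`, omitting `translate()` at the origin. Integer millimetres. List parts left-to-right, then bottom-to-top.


cube([50, 250, 1750]);
translate([50, 0, 0]) cube([800, 250, 50]);
translate([50, 0, 1150]) cube([800, 250, 50]);
translate([50, 0, 1700]) cube([800, 250, 50]);
translate([850, 0, 0]) cube([50, 250, 1750]);


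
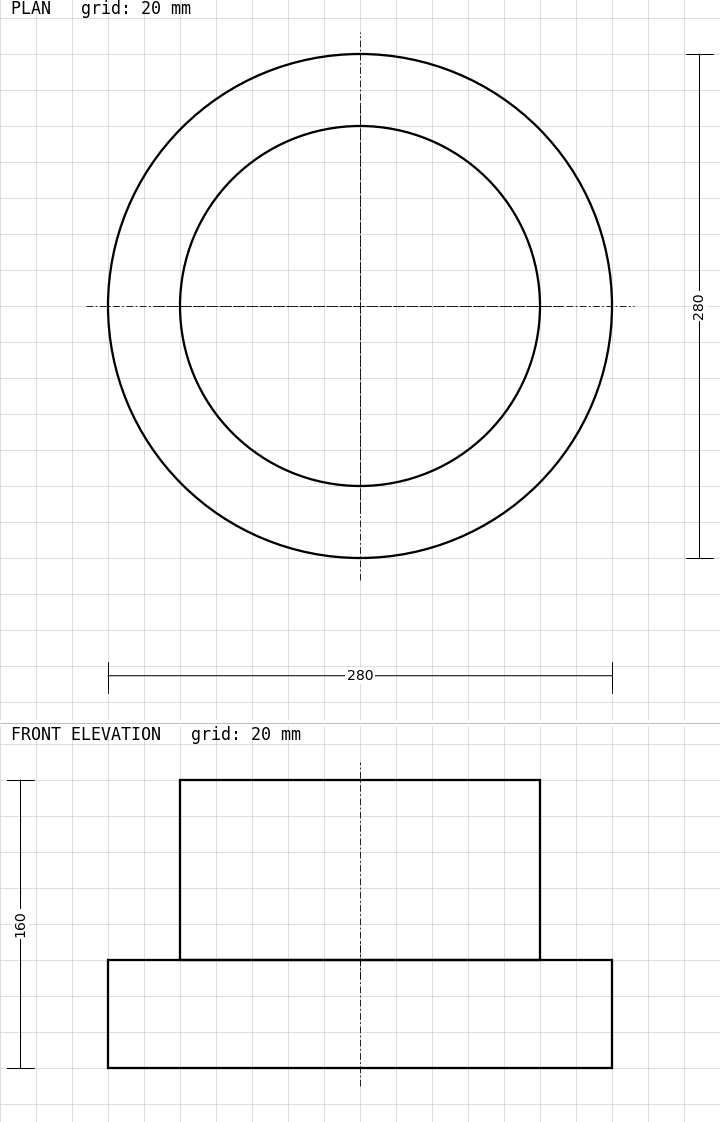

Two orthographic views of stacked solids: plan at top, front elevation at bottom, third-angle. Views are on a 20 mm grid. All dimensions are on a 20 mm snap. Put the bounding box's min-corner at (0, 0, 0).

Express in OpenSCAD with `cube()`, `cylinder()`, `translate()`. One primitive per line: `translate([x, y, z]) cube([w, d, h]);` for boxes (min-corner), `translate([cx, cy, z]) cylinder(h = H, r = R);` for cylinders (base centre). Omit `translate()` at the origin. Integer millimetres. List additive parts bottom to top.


translate([140, 140, 0]) cylinder(h = 60, r = 140);
translate([140, 140, 60]) cylinder(h = 100, r = 100);


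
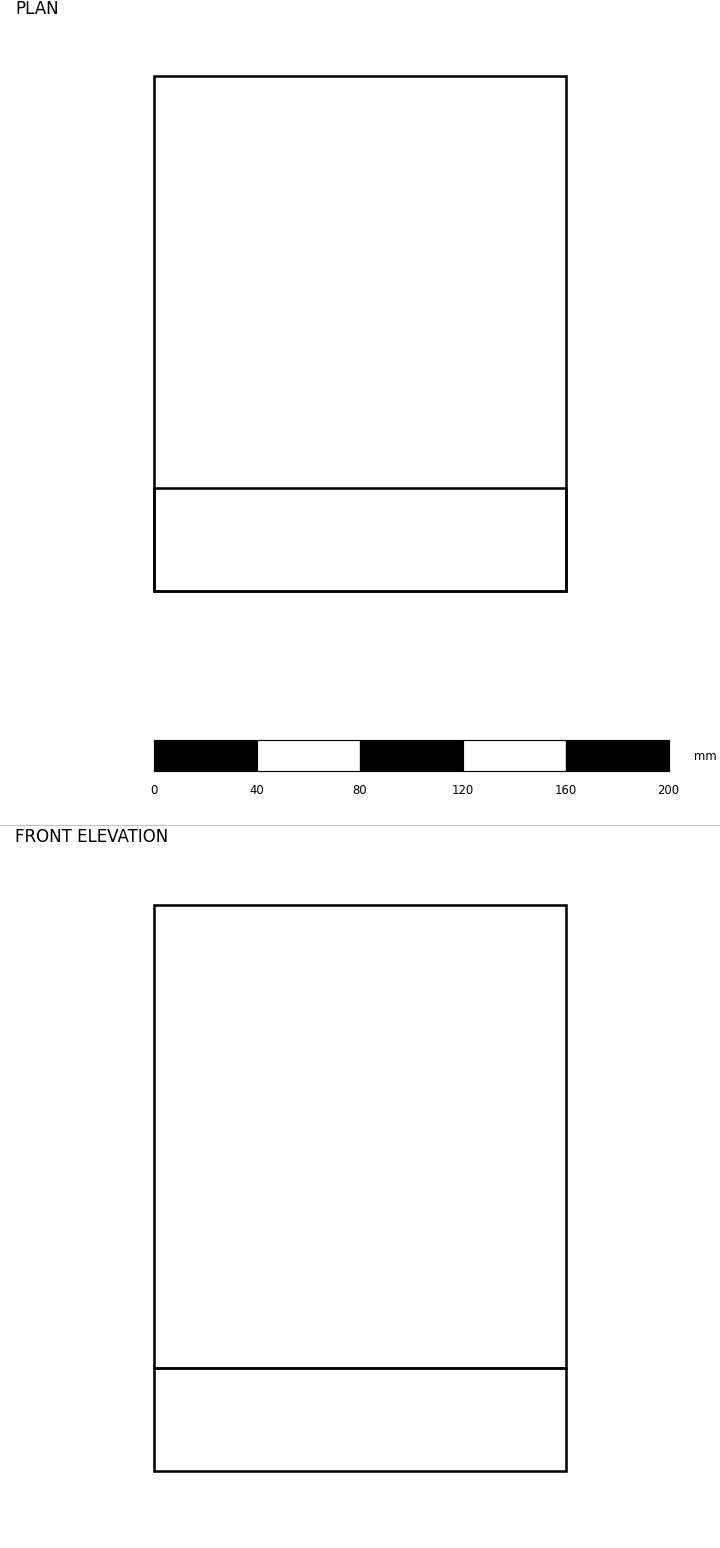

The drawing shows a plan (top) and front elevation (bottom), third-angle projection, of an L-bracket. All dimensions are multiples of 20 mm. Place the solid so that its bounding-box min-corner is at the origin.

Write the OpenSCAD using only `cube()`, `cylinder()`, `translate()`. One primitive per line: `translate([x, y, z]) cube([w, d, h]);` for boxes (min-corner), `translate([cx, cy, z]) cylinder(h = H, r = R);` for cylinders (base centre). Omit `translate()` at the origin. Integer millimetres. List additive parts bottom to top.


cube([160, 200, 40]);
translate([0, 0, 40]) cube([160, 40, 180]);


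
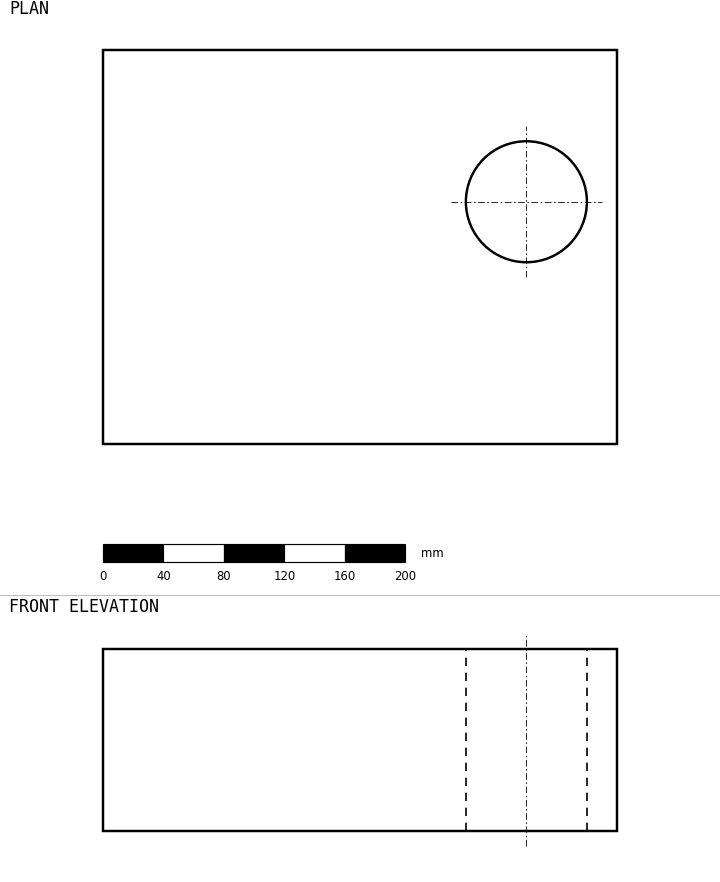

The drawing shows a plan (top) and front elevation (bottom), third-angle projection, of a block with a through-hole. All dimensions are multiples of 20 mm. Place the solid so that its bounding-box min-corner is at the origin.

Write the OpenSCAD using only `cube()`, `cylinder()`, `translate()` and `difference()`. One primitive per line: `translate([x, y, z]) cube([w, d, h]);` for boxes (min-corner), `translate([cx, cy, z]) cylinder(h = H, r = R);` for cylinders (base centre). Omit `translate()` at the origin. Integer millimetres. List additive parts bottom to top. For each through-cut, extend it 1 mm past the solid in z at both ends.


difference() {
  cube([340, 260, 120]);
  translate([280, 160, -1]) cylinder(h = 122, r = 40);
}
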